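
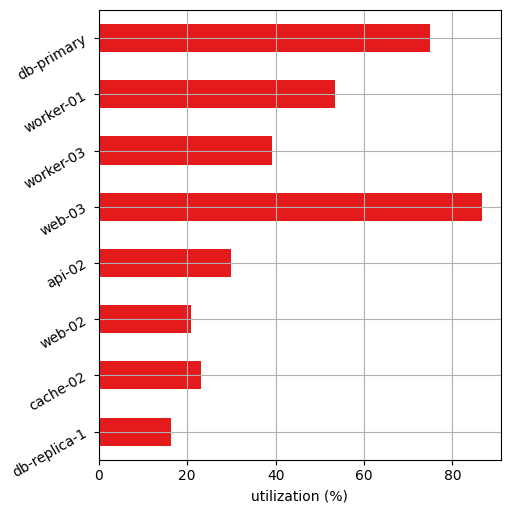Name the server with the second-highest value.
db-primary

Top 3: web-03 ≈ 90, db-primary ≈ 70, worker-01 ≈ 50.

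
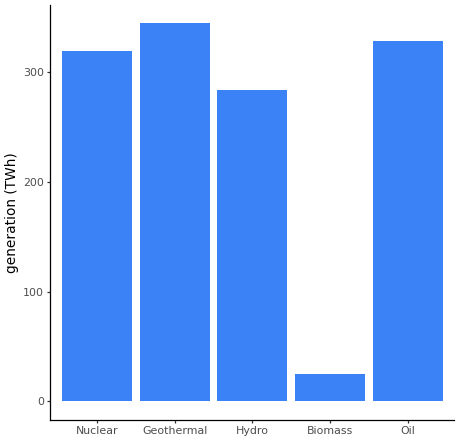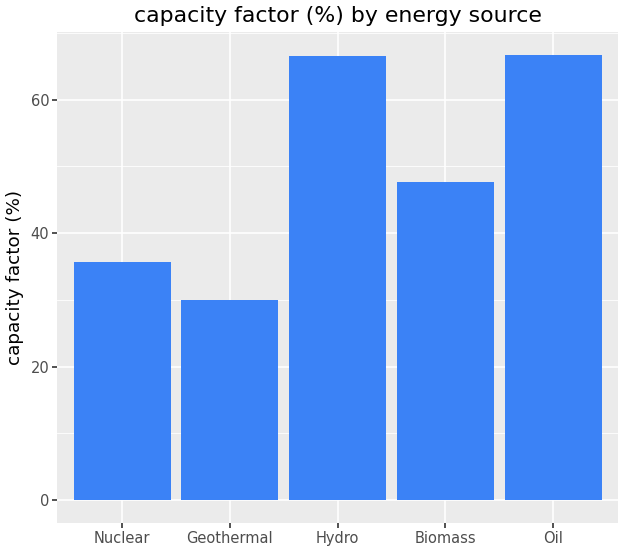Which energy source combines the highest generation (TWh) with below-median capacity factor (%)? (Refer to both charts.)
Geothermal

Chart 2 median capacity factor (%) ≈ 50; below-median energy sources: Nuclear, Geothermal. Among those, Geothermal has the highest generation (TWh) (≈ 350).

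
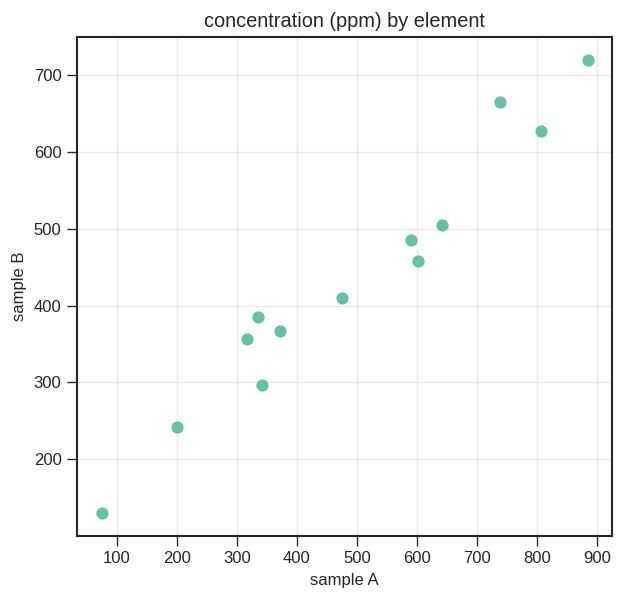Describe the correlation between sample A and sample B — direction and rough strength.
positive, strong

Points are positively correlated; strong (|r| ≈ 1.0).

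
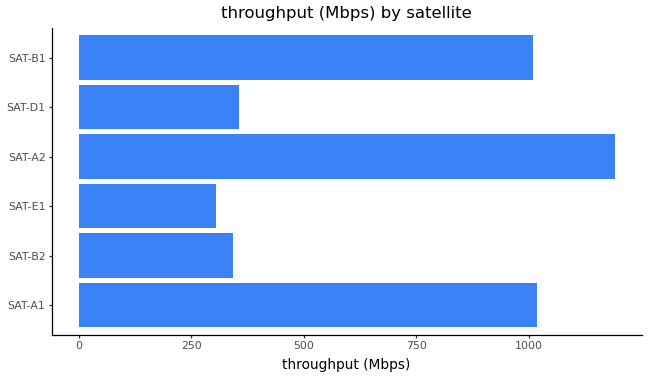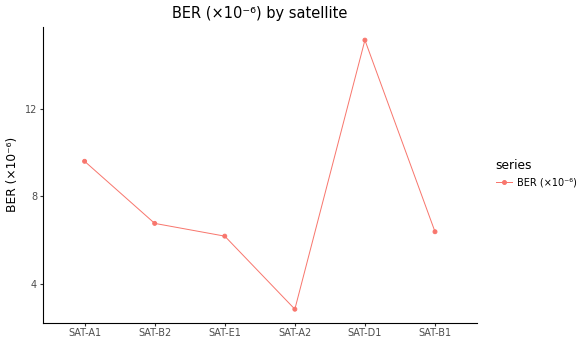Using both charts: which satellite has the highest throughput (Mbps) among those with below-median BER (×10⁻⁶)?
SAT-A2

Chart 2 median BER (×10⁻⁶) ≈ 6; below-median satellites: SAT-E1, SAT-A2, SAT-B1. Among those, SAT-A2 has the highest throughput (Mbps) (≈ 1200).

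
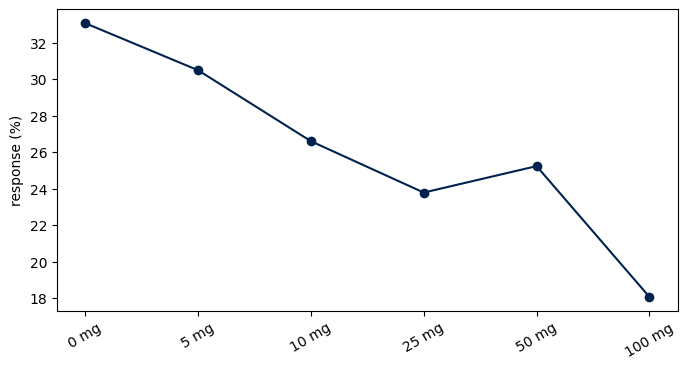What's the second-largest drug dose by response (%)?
5 mg

Top 3: 0 mg ≈ 34, 5 mg ≈ 30, 10 mg ≈ 26.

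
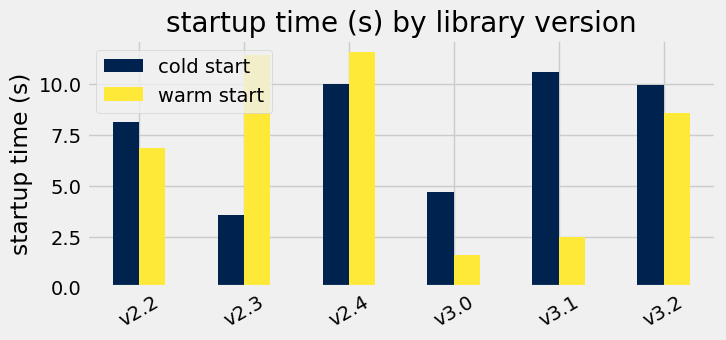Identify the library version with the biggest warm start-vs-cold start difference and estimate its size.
v3.1: warm start ≈ 2, cold start ≈ 11 → gap ≈ 9. Next-largest (v2.3) is only ≈ 7.

v3.1, ≈ 9 s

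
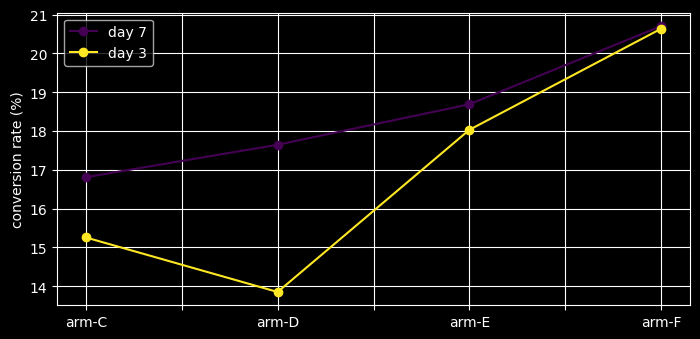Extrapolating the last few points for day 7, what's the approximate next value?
≈ 22.5

Last three: 18, 19, 21 → slope ≈ 1.5/step → next ≈ 22.5.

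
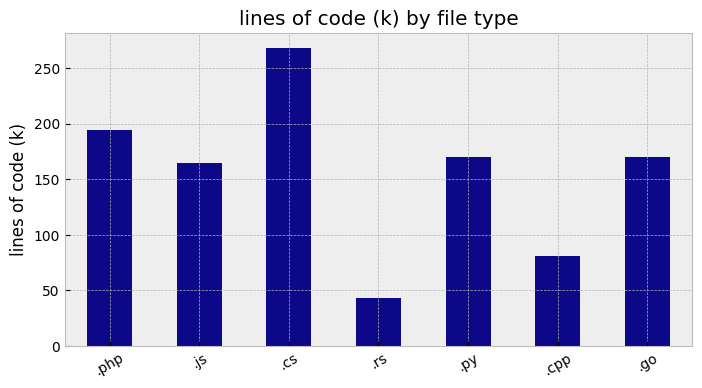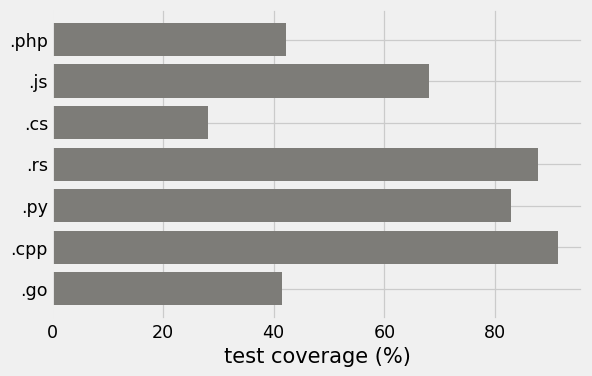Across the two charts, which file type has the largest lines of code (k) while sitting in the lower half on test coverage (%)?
.cs

Chart 2 median test coverage (%) ≈ 70; below-median file types: .php, .cs, .go. Among those, .cs has the highest lines of code (k) (≈ 275).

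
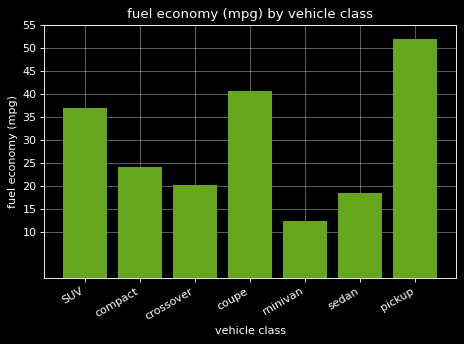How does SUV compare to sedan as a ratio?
≈ 1.75×

SUV ≈ 35, sedan ≈ 20; 35/20 ≈ 1.75.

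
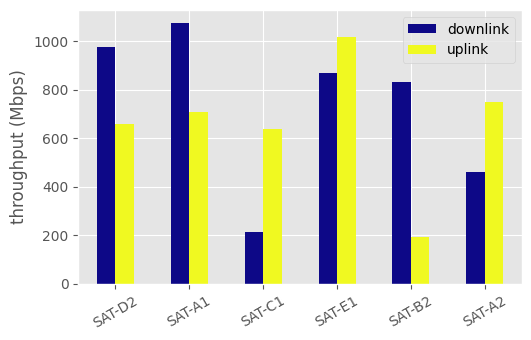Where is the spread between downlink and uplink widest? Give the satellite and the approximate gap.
SAT-B2: downlink ≈ 800, uplink ≈ 200 → gap ≈ 600. Next-largest (SAT-C1) is only ≈ 400.

SAT-B2, ≈ 600 Mbps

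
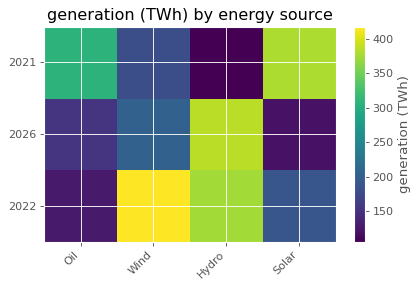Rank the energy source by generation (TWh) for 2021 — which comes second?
Oil

Top 3 for 2021: Solar ≈ 400, Oil ≈ 300, Wind ≈ 200.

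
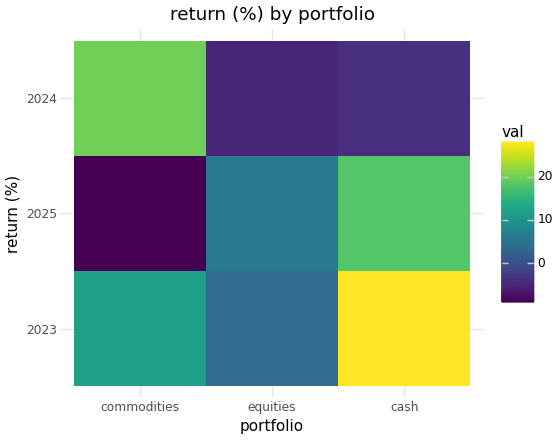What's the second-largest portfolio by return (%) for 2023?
Top 3 for 2023: cash ≈ 30, commodities ≈ 10, equities ≈ 5.

commodities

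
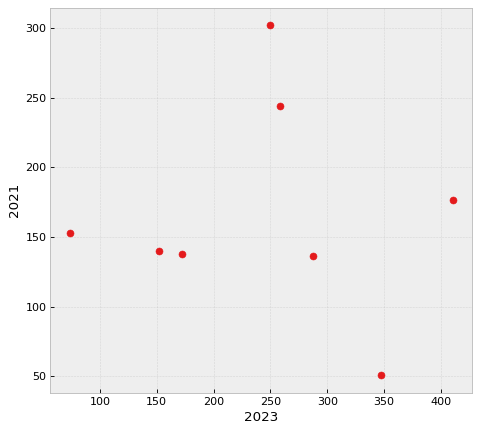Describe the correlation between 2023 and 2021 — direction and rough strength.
no clear correlation

Points are roughly uncorrelated; weak (|r| ≈ 0.0).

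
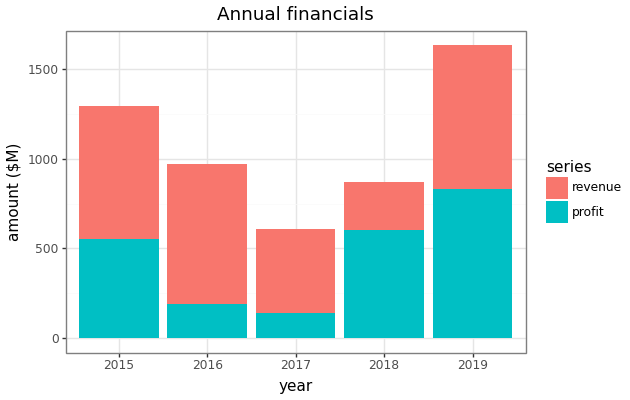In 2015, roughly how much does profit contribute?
≈ 600

profit top ≈ 600, bottom ≈ 0; segment ≈ 600.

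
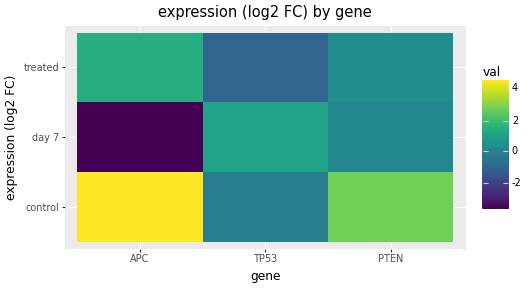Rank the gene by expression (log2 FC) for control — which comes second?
PTEN

Top 3 for control: APC ≈ 5, PTEN ≈ 3, TP53 ≈ 0.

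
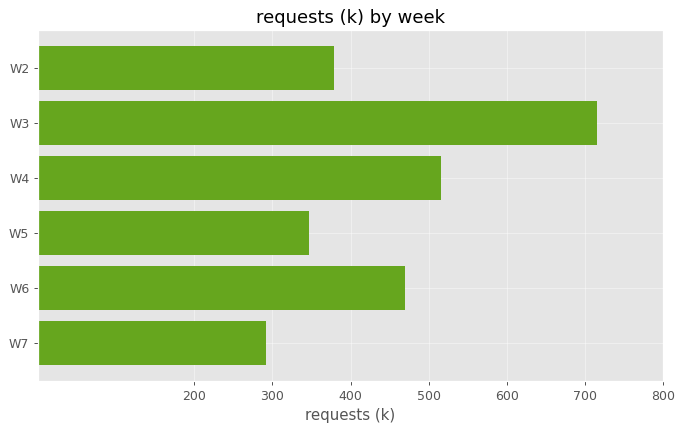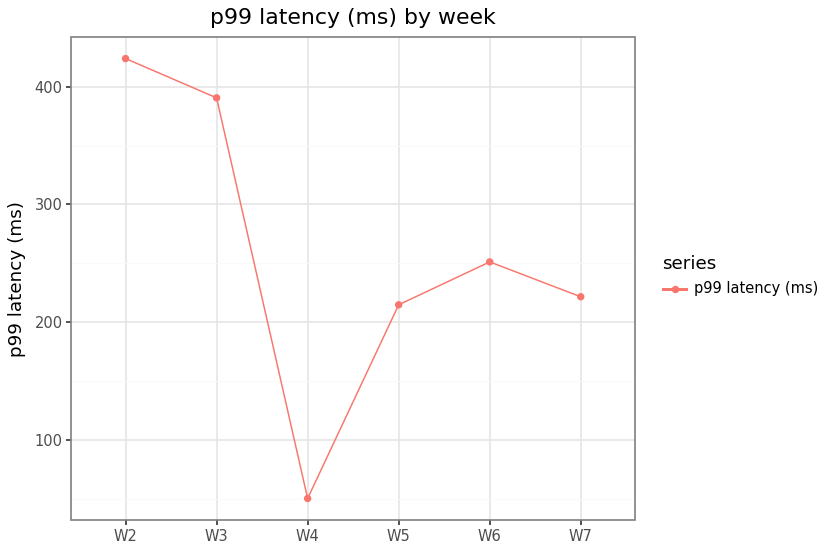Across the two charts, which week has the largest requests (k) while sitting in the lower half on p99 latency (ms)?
W4

Chart 2 median p99 latency (ms) ≈ 250; below-median weeks: W4, W5, W7. Among those, W4 has the highest requests (k) (≈ 500).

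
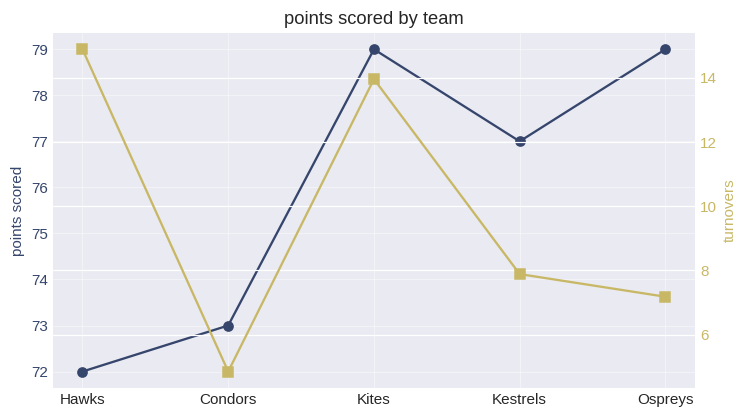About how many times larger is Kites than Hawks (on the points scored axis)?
Kites ≈ 79, Hawks ≈ 72; 79/72 ≈ 1.1.

≈ 1.1×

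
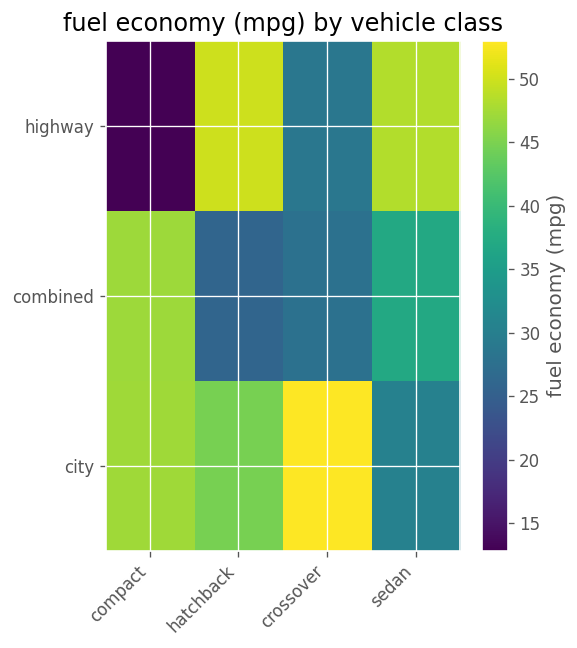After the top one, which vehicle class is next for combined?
Top 3 for combined: compact ≈ 45, sedan ≈ 35, crossover ≈ 30.

sedan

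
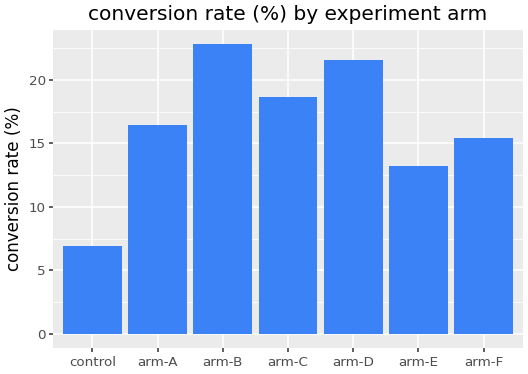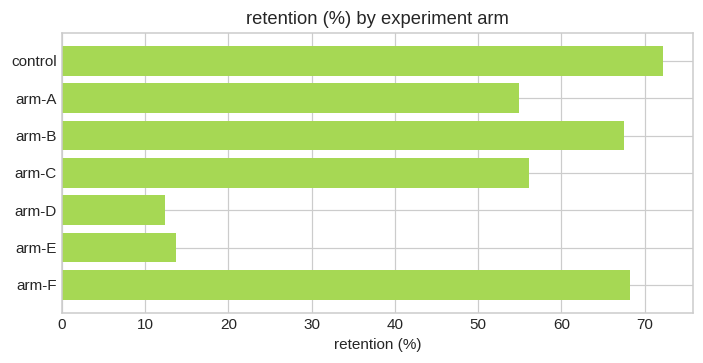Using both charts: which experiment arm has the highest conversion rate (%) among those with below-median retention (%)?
Chart 2 median retention (%) ≈ 60; below-median experiment arms: arm-A, arm-D, arm-E. Among those, arm-D has the highest conversion rate (%) (≈ 20).

arm-D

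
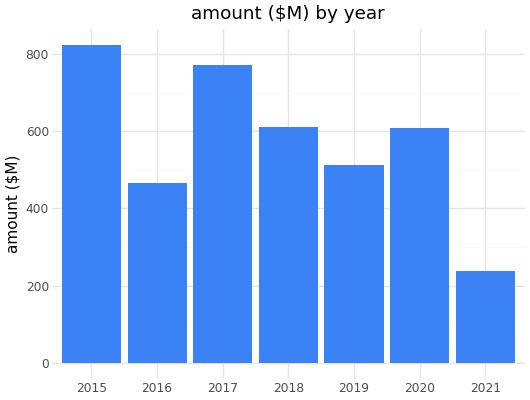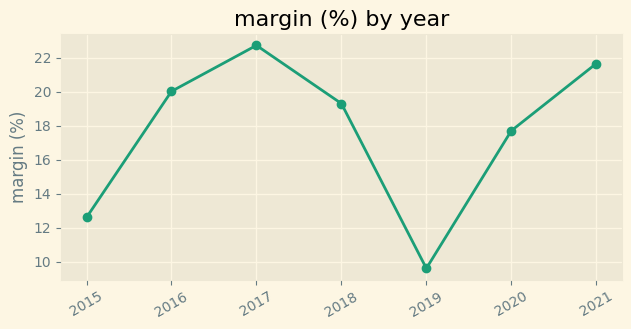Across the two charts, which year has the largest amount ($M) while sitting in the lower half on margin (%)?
Chart 2 median margin (%) ≈ 20; below-median years: 2015, 2019, 2020. Among those, 2015 has the highest amount ($M) (≈ 800).

2015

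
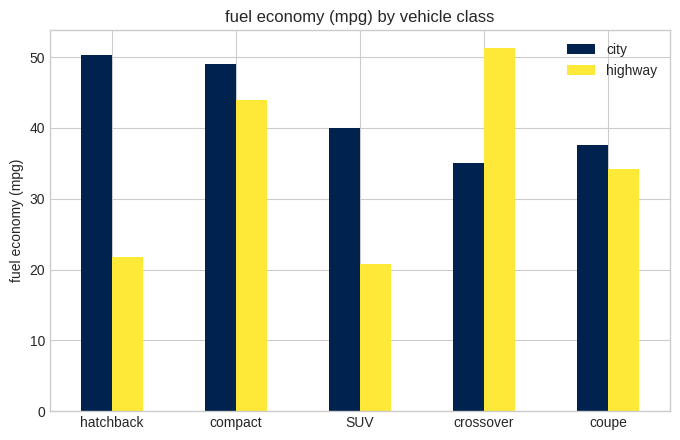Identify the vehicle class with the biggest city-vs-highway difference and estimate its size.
hatchback, ≈ 30 mpg

hatchback: city ≈ 50, highway ≈ 20 → gap ≈ 30. Next-largest (SUV) is only ≈ 20.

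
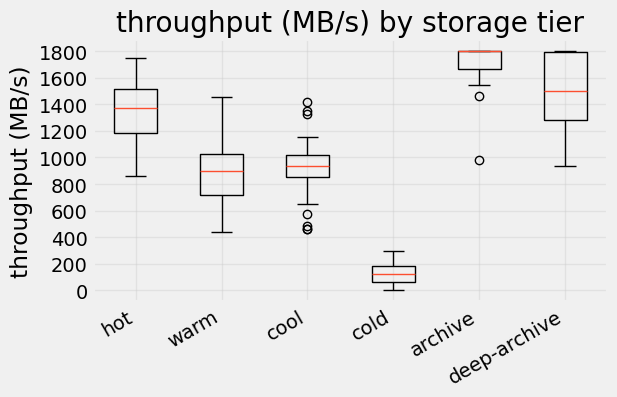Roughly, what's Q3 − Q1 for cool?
Q3 ≈ 1000, Q1 ≈ 800; IQR ≈ 200.

≈ 200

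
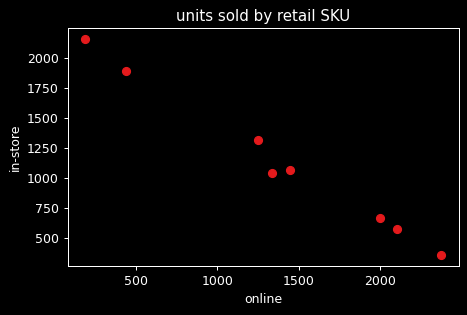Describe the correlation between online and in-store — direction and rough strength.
Points are negatively correlated; strong (|r| ≈ 1.0).

negative, strong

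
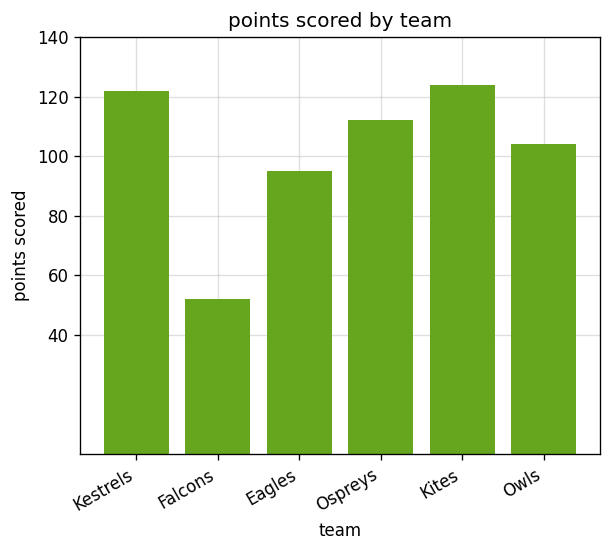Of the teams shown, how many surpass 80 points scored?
5

Above 80: Kestrels, Eagles, Ospreys, Kites, Owls.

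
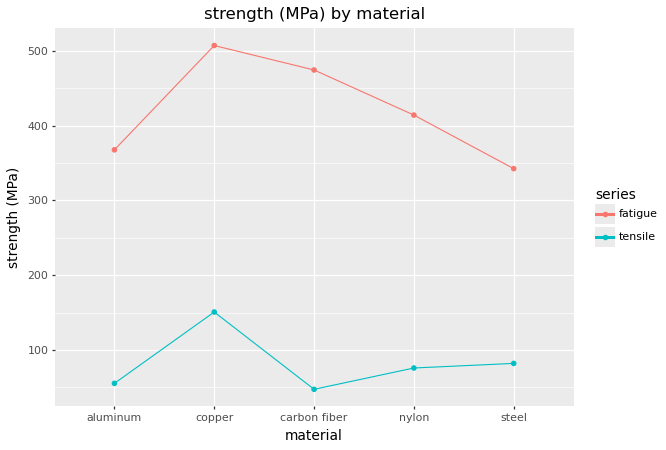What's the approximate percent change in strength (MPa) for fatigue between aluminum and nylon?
aluminum ≈ 350, nylon ≈ 400; (400 − 350) / 350 ≈ +14.3%.

≈ +14.3%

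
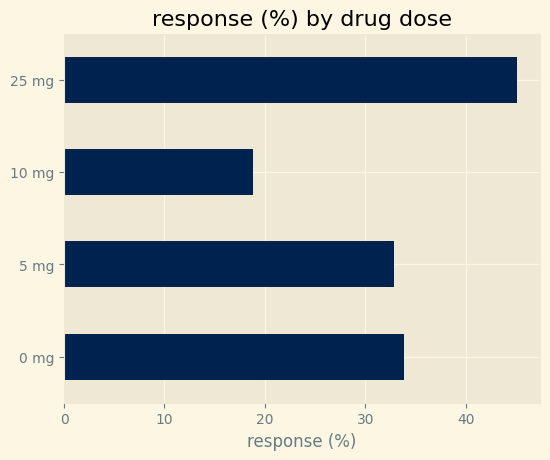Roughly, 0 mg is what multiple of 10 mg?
≈ 1.75×

0 mg ≈ 35, 10 mg ≈ 20; 35/20 ≈ 1.75.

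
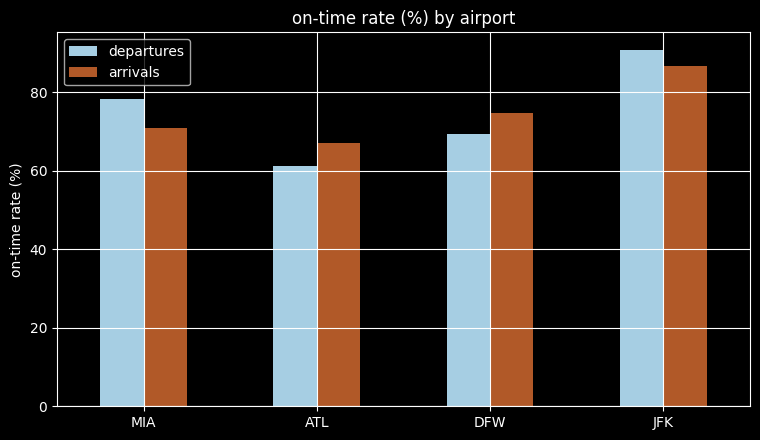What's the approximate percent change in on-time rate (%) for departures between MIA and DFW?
MIA ≈ 80, DFW ≈ 70; (70 − 80) / 80 ≈ -12.5%.

≈ -12.5%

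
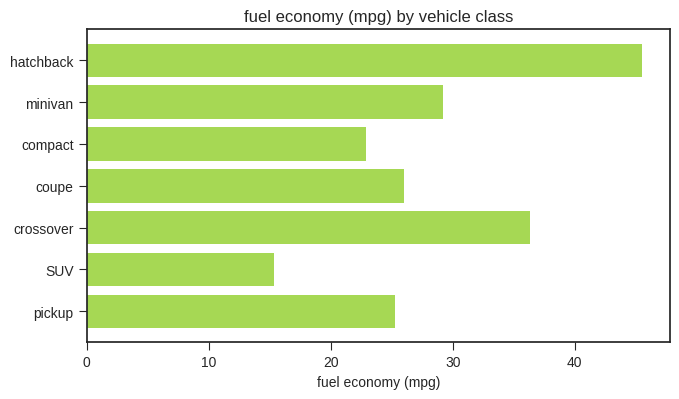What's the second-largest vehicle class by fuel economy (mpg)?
Top 3: hatchback ≈ 45, crossover ≈ 35, minivan ≈ 30.

crossover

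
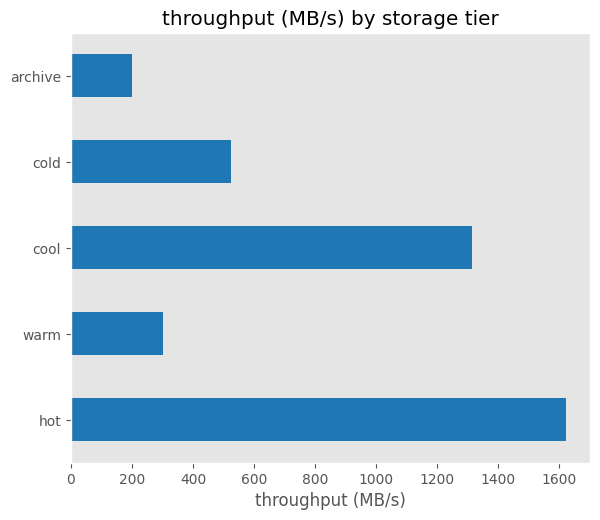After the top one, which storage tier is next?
cool

Top 3: hot ≈ 1600, cool ≈ 1400, cold ≈ 600.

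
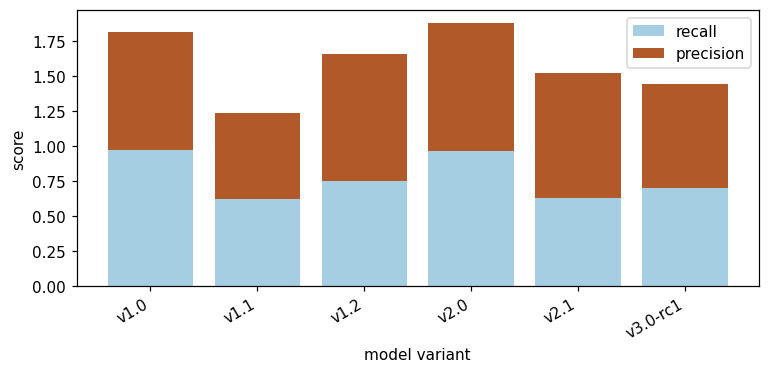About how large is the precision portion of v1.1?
≈ 0.6

precision top ≈ 1.2, bottom ≈ 0.6; segment ≈ 0.6.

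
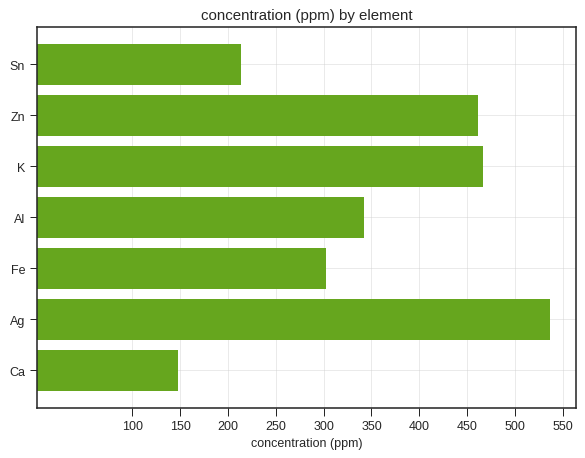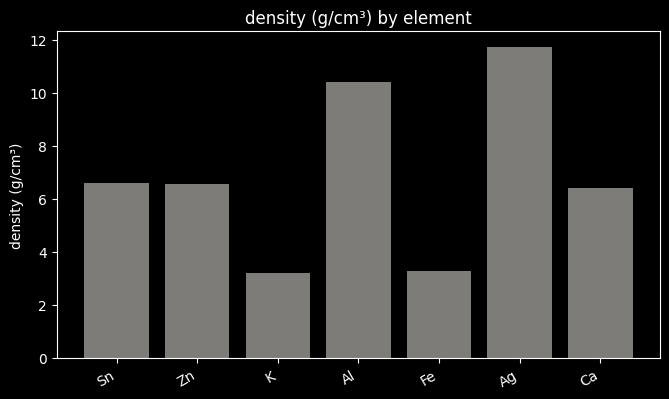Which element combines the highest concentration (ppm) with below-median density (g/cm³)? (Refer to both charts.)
Chart 2 median density (g/cm³) ≈ 6; below-median elements: K, Fe, Ca. Among those, K has the highest concentration (ppm) (≈ 450).

K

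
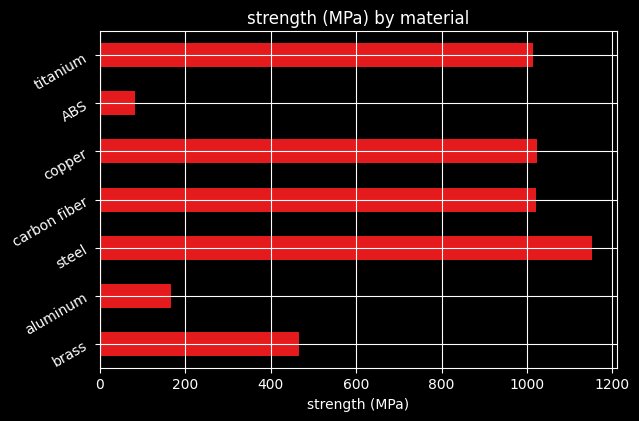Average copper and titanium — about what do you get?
≈ 1000

(1000 + 1000) / 2 ≈ 1000.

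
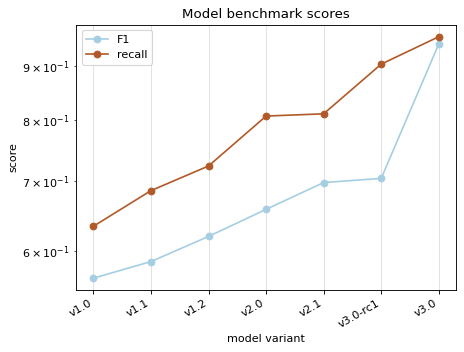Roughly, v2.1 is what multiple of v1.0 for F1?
v2.1 ≈ 0.70, v1.0 ≈ 0.55; 0.70/0.55 ≈ 1.27.

≈ 1.27×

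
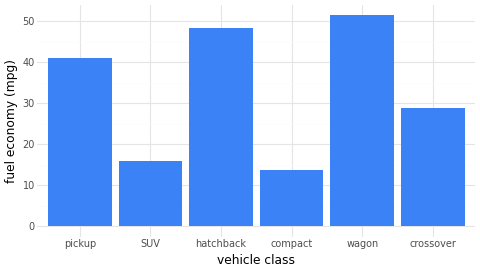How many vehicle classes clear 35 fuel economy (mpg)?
Above 35: pickup, hatchback, wagon.

3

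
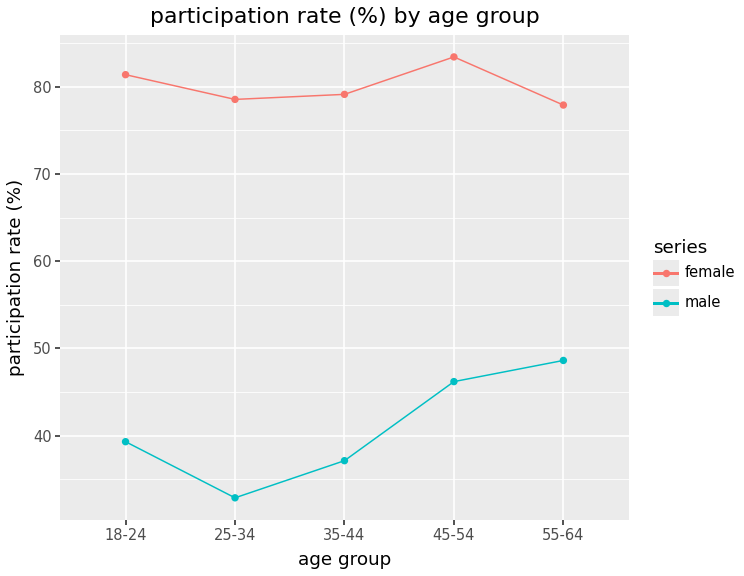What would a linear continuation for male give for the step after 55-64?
Last three: 35, 45, 50 → slope ≈ 7.5/step → next ≈ 57.5.

≈ 57.5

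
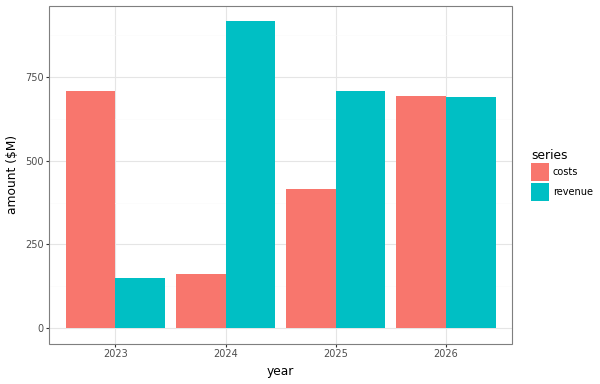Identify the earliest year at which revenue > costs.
2023: revenue ≈ 100 vs costs ≈ 700 (not yet); 2024: revenue ≈ 900 vs costs ≈ 200 (first crossover).

2024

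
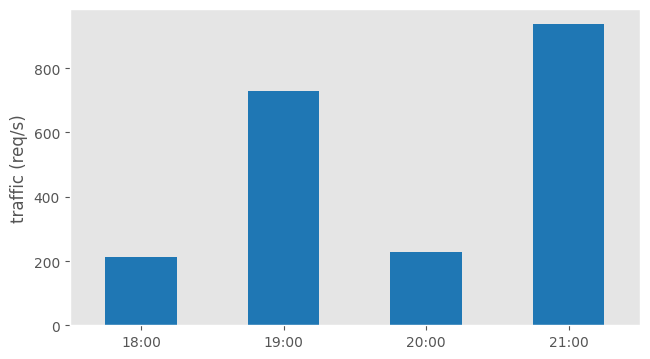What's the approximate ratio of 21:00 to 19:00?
≈ 1.29×

21:00 ≈ 900, 19:00 ≈ 700; 900/700 ≈ 1.29.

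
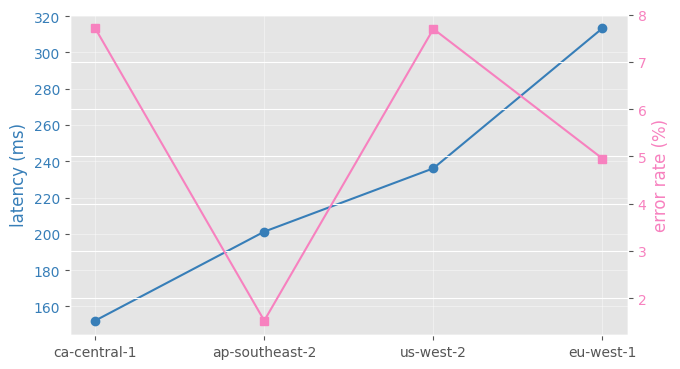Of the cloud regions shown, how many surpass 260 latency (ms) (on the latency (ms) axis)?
1

Above 260: eu-west-1.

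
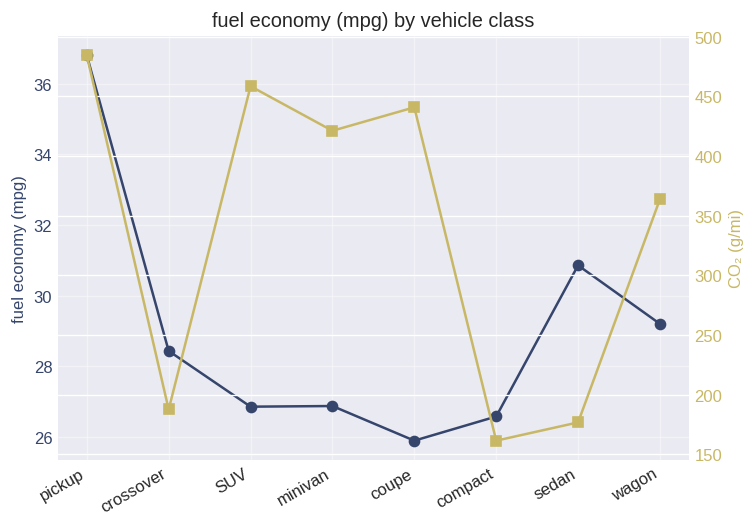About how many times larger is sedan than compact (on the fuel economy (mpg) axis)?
sedan ≈ 31, compact ≈ 27; 31/27 ≈ 1.15.

≈ 1.15×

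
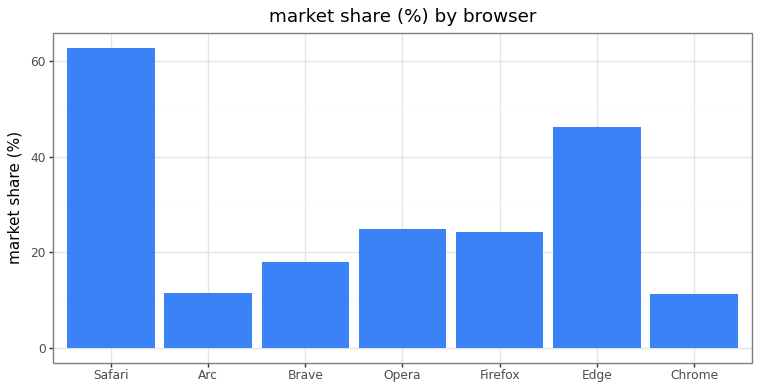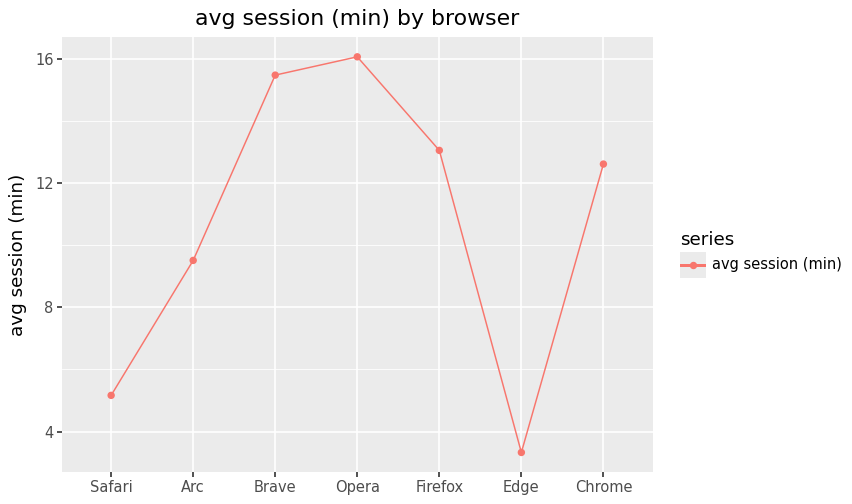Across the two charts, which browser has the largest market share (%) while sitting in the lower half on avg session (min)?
Safari

Chart 2 median avg session (min) ≈ 12; below-median browsers: Safari, Arc, Edge. Among those, Safari has the highest market share (%) (≈ 60).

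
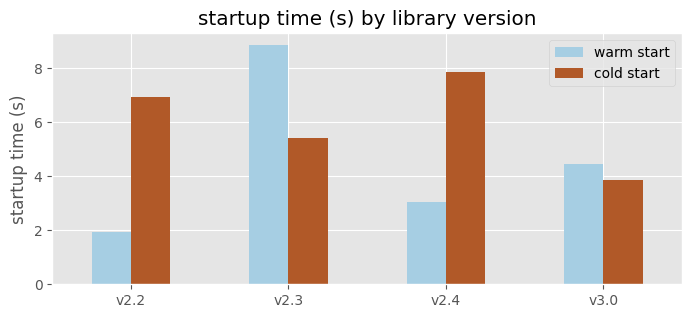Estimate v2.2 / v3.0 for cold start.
≈ 1.75×

v2.2 ≈ 7, v3.0 ≈ 4; 7/4 ≈ 1.75.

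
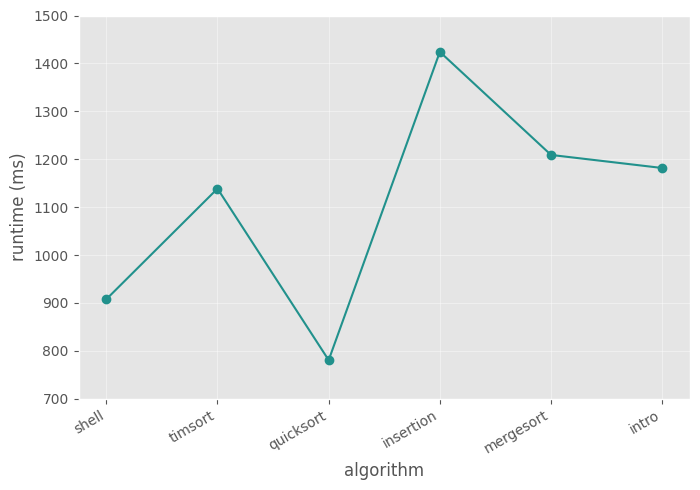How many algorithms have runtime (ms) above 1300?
1

Above 1300: insertion.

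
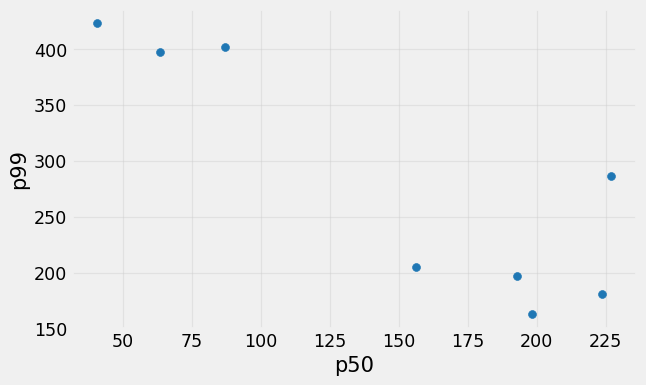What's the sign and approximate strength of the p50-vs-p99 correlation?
negative, strong

Points are negatively correlated; strong (|r| ≈ 0.9).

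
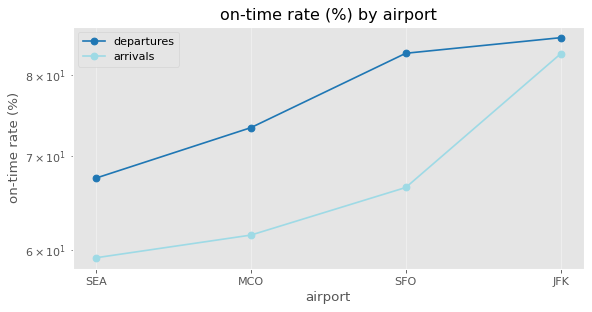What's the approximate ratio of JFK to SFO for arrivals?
JFK ≈ 85, SFO ≈ 65; 85/65 ≈ 1.31.

≈ 1.31×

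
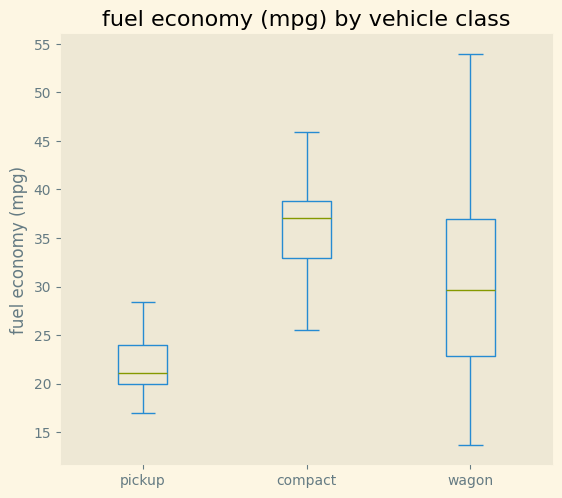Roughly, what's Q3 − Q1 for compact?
≈ 6

Q3 ≈ 38, Q1 ≈ 32; IQR ≈ 6.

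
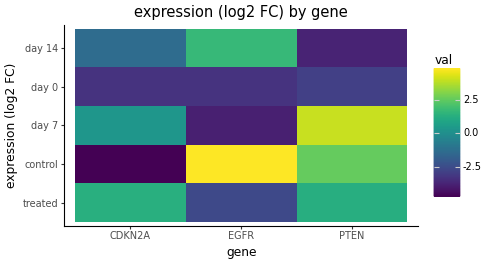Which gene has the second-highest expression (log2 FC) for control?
PTEN

Top 3 for control: EGFR ≈ 5, PTEN ≈ 3, CDKN2A ≈ -5.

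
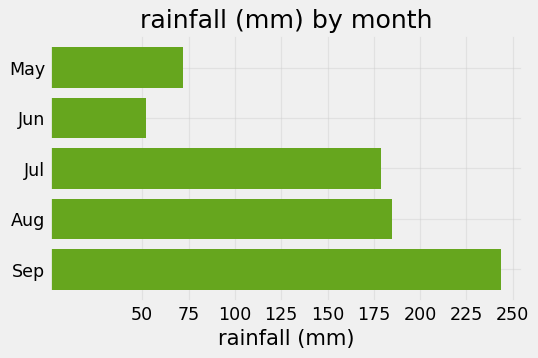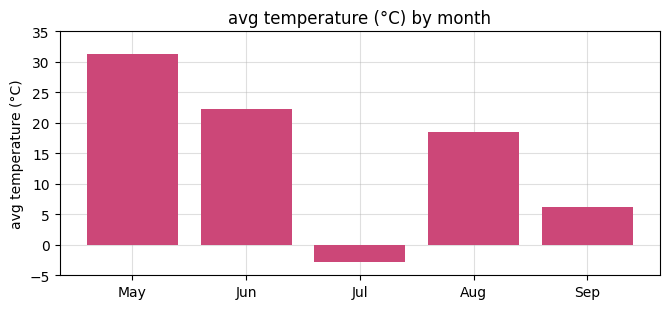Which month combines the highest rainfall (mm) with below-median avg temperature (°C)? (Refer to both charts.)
Sep

Chart 2 median avg temperature (°C) ≈ 20; below-median months: Jul, Sep. Among those, Sep has the highest rainfall (mm) (≈ 250).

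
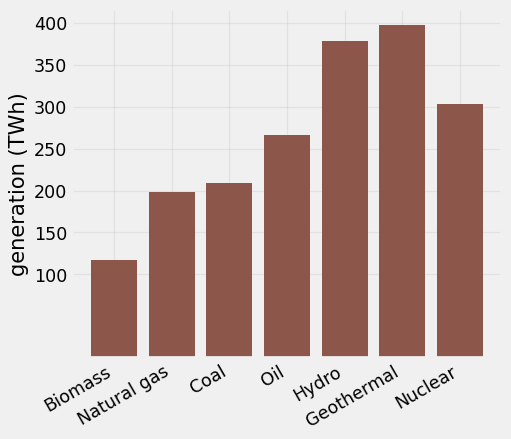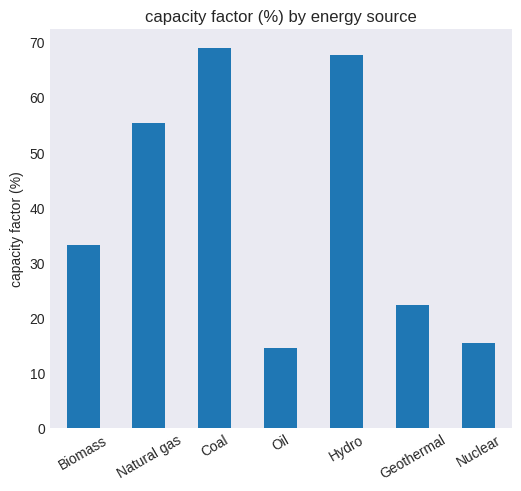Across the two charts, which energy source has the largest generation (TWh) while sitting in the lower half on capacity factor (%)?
Geothermal

Chart 2 median capacity factor (%) ≈ 30; below-median energy sources: Oil, Geothermal, Nuclear. Among those, Geothermal has the highest generation (TWh) (≈ 400).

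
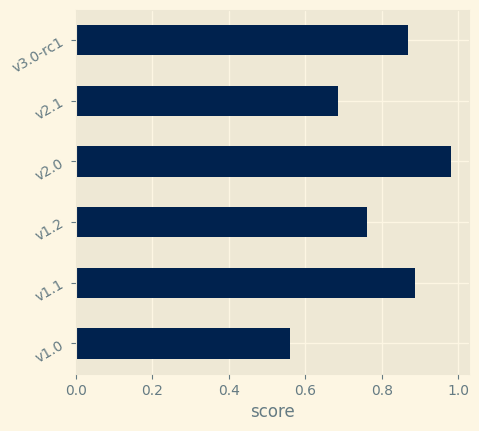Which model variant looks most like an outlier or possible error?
v1.0

v1.0 ≈ 0.6; the rest sit between ≈ 0.7 and ≈ 1.0.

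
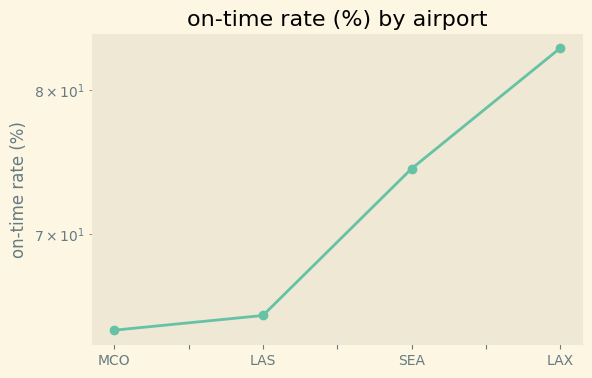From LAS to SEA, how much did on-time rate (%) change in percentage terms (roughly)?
LAS ≈ 64, SEA ≈ 74; (74 − 64) / 64 ≈ +15.6%.

≈ +15.6%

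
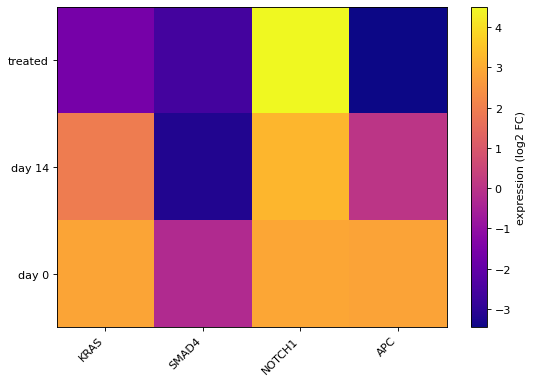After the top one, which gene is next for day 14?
Top 3 for day 14: NOTCH1 ≈ 3, KRAS ≈ 2, APC ≈ 0.

KRAS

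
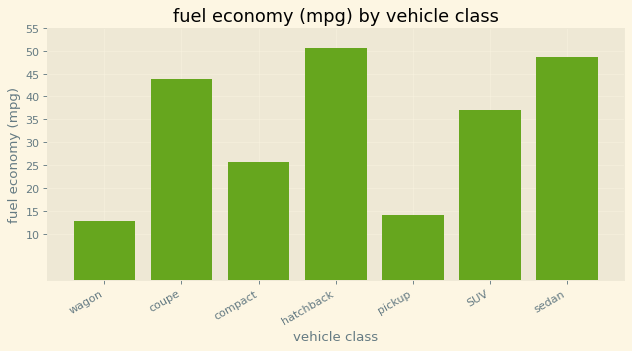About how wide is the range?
≈ 35

Max hatchback ≈ 50, min wagon ≈ 15; range ≈ 35.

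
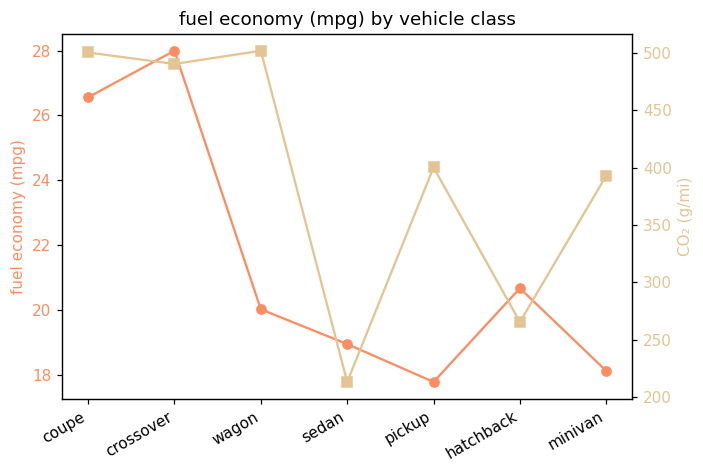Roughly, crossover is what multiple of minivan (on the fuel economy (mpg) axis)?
crossover ≈ 28, minivan ≈ 18; 28/18 ≈ 1.56.

≈ 1.56×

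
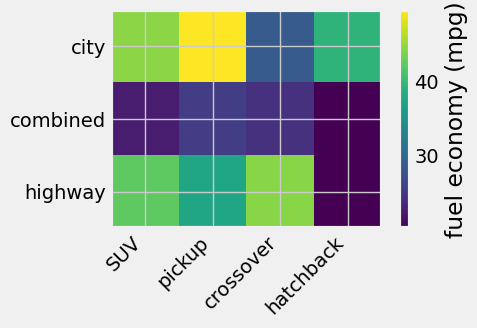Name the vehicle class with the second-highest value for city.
SUV

Top 3 for city: pickup ≈ 50, SUV ≈ 45, hatchback ≈ 40.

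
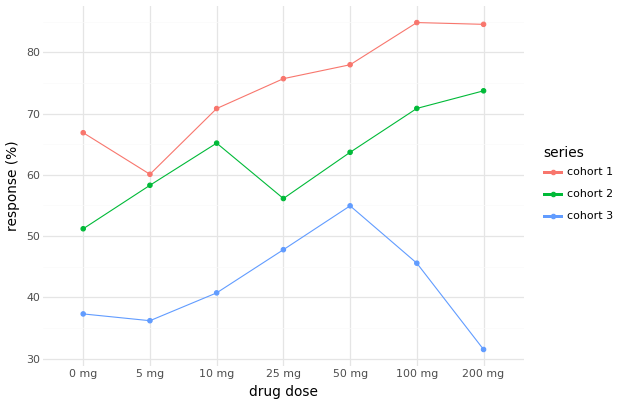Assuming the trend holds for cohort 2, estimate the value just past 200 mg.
Last three: 65, 70, 75 → slope ≈ 5/step → next ≈ 80.

≈ 80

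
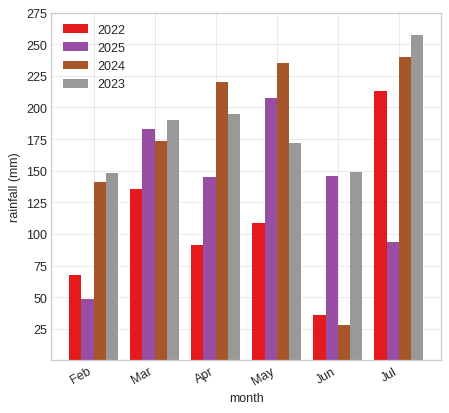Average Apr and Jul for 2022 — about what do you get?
≈ 162

(100 + 225) / 2 ≈ 162.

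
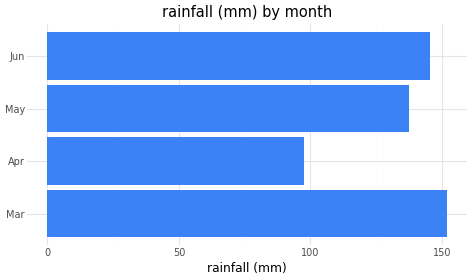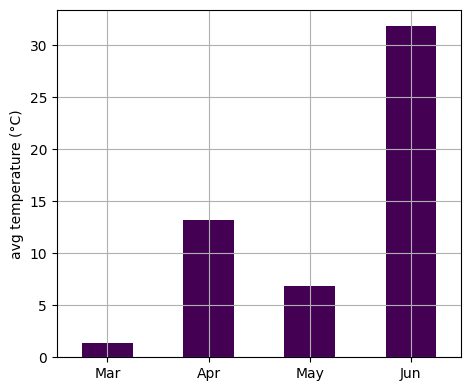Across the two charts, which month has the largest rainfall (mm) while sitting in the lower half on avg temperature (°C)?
Mar

Chart 2 median avg temperature (°C) ≈ 10; below-median months: Mar, May. Among those, Mar has the highest rainfall (mm) (≈ 160).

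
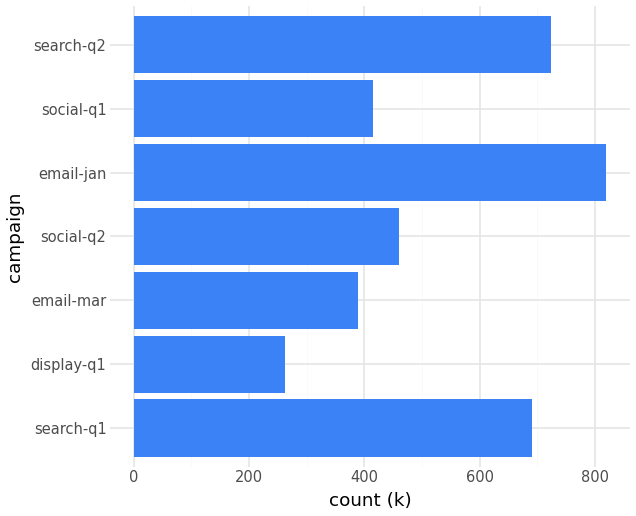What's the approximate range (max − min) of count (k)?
≈ 500

Max email-jan ≈ 800, min display-q1 ≈ 300; range ≈ 500.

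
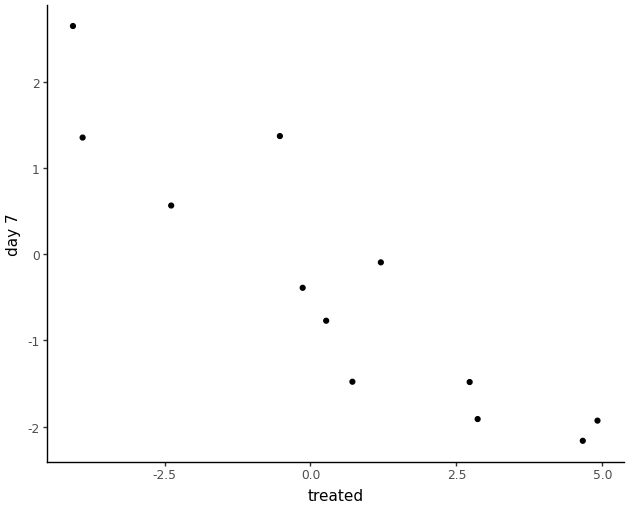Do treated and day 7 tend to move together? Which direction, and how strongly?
Points are negatively correlated; strong (|r| ≈ 0.9).

negative, strong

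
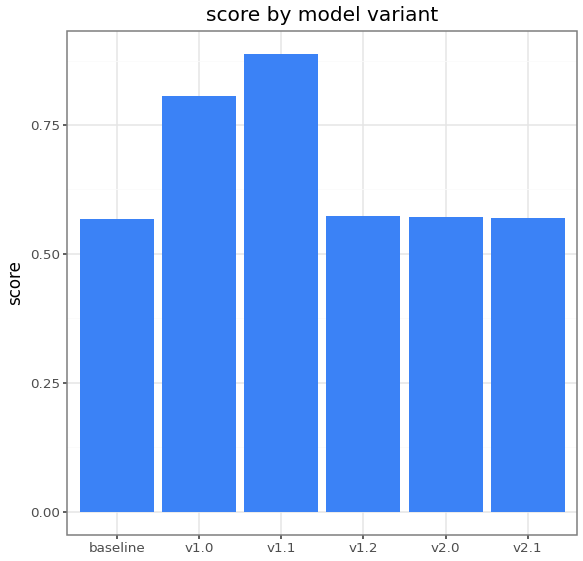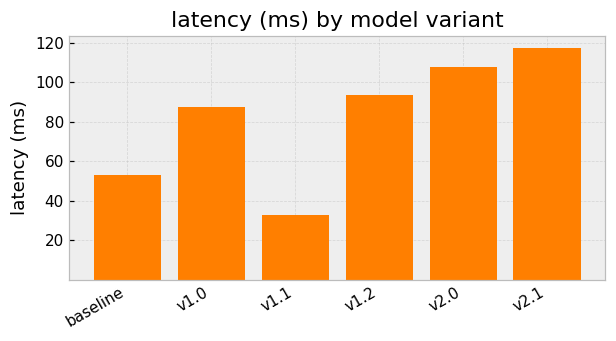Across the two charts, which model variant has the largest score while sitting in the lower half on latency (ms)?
Chart 2 median latency (ms) ≈ 100; below-median model variants: baseline, v1.0, v1.1. Among those, v1.1 has the highest score (≈ 0.9).

v1.1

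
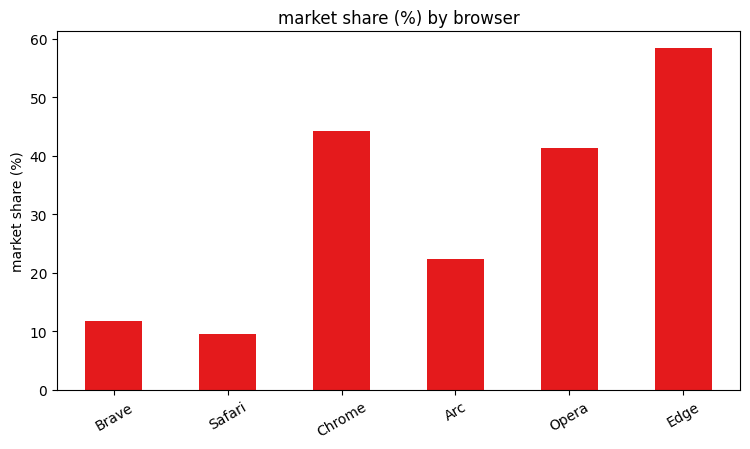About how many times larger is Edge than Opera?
≈ 1.5×

Edge ≈ 60, Opera ≈ 40; 60/40 ≈ 1.5.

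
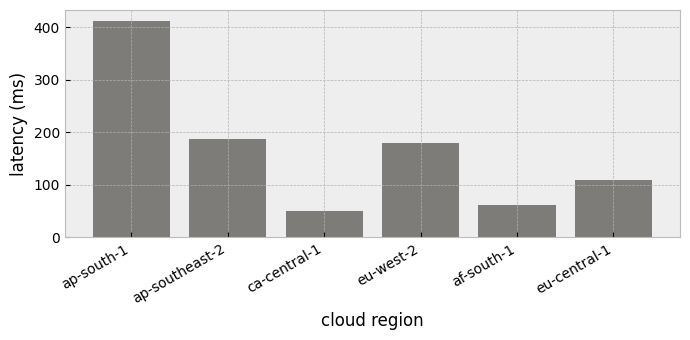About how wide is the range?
≈ 350

Max ap-south-1 ≈ 400, min ca-central-1 ≈ 50; range ≈ 350.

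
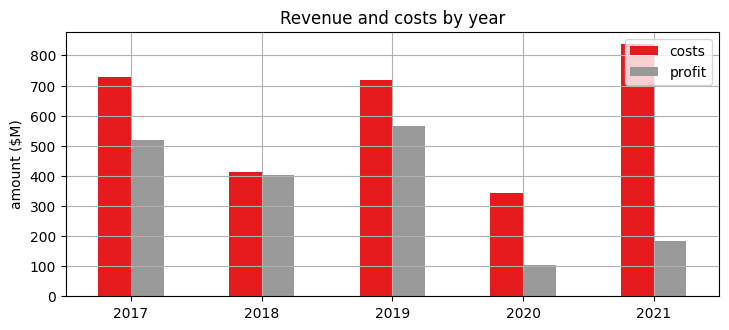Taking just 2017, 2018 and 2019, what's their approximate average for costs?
≈ 600

(700 + 400 + 700) / 3 ≈ 600.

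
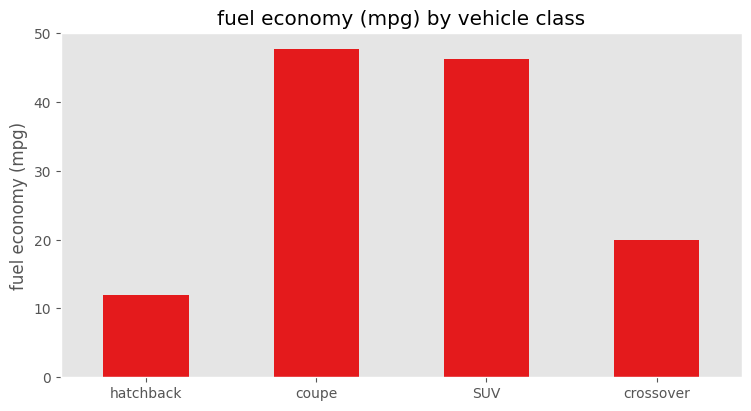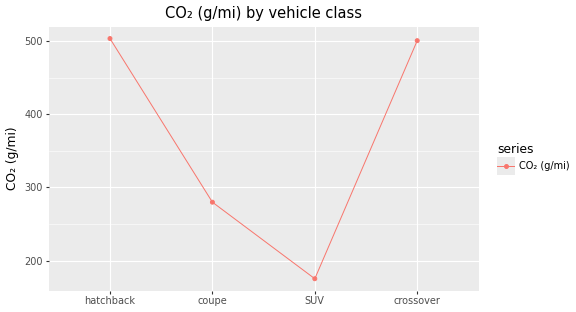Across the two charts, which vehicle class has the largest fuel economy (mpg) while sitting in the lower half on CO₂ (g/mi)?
coupe

Chart 2 median CO₂ (g/mi) ≈ 400; below-median vehicle classes: coupe, SUV. Among those, coupe has the highest fuel economy (mpg) (≈ 50).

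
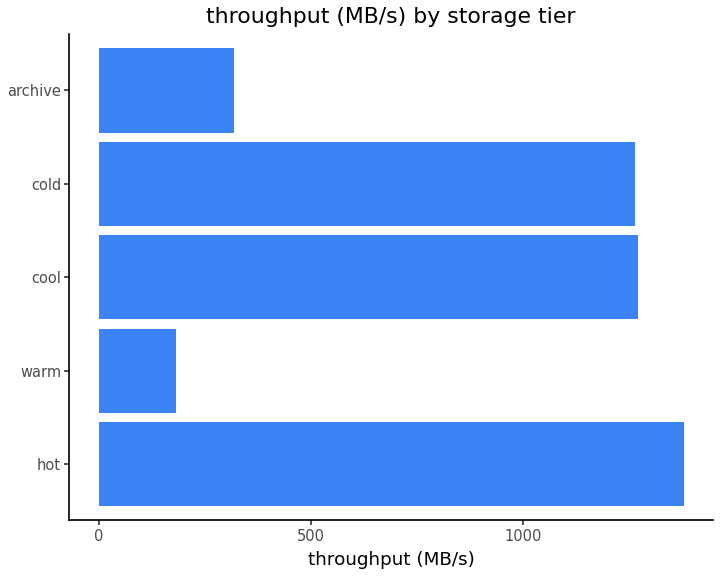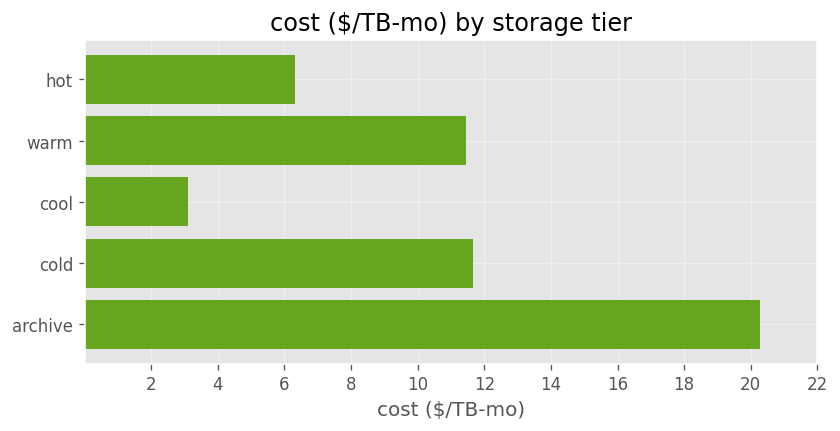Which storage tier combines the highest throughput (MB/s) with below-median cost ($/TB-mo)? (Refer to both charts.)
hot

Chart 2 median cost ($/TB-mo) ≈ 12; below-median storage tiers: hot, cool. Among those, hot has the highest throughput (MB/s) (≈ 1400).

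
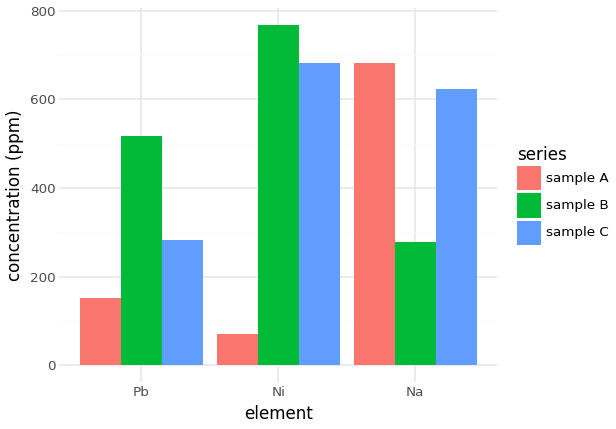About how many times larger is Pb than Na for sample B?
Pb ≈ 500, Na ≈ 300; 500/300 ≈ 1.67.

≈ 1.67×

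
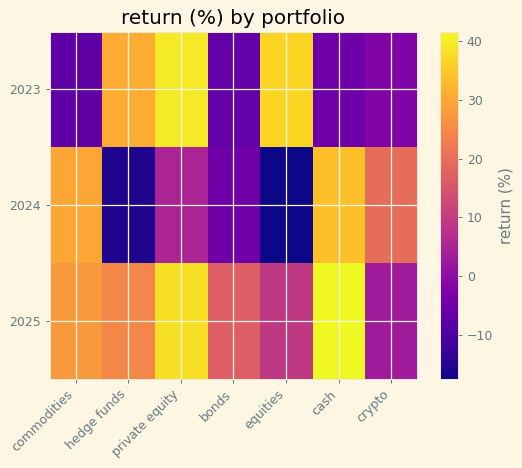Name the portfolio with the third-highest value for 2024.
Top 4 for 2024: cash ≈ 35, commodities ≈ 30, crypto ≈ 20, private equity ≈ 5.

crypto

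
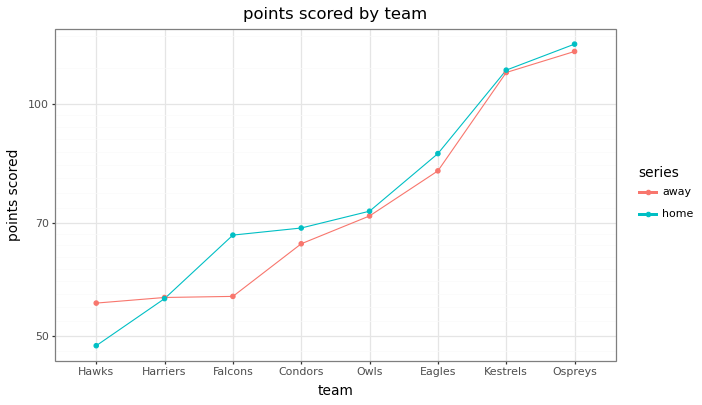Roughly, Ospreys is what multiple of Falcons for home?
Ospreys ≈ 120, Falcons ≈ 70; 120/70 ≈ 1.71.

≈ 1.71×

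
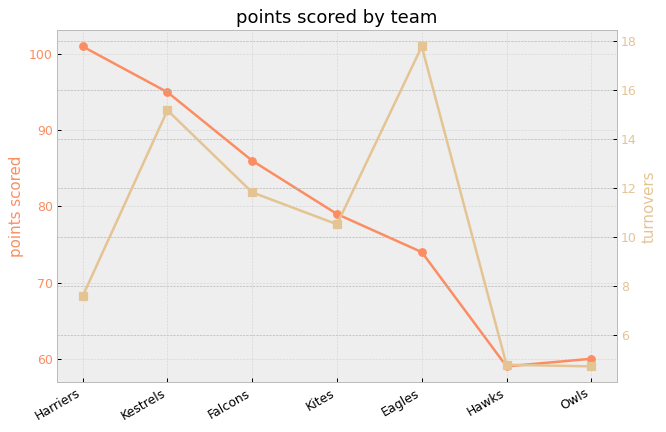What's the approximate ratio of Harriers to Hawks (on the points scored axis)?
Harriers ≈ 100, Hawks ≈ 60; 100/60 ≈ 1.67.

≈ 1.67×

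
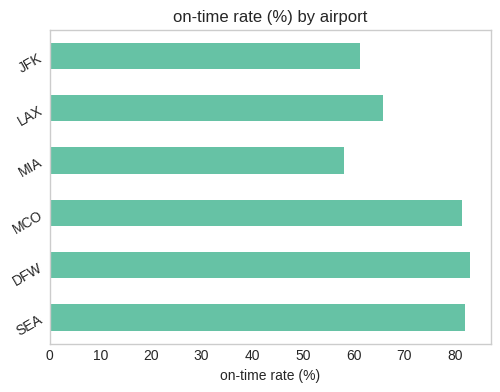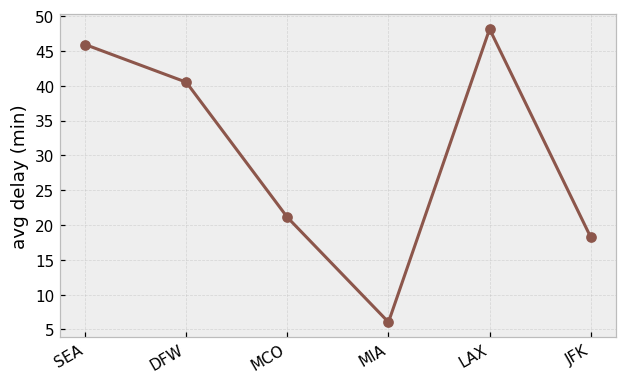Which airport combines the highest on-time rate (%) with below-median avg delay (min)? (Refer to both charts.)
MCO

Chart 2 median avg delay (min) ≈ 30; below-median airports: MCO, MIA, JFK. Among those, MCO has the highest on-time rate (%) (≈ 80).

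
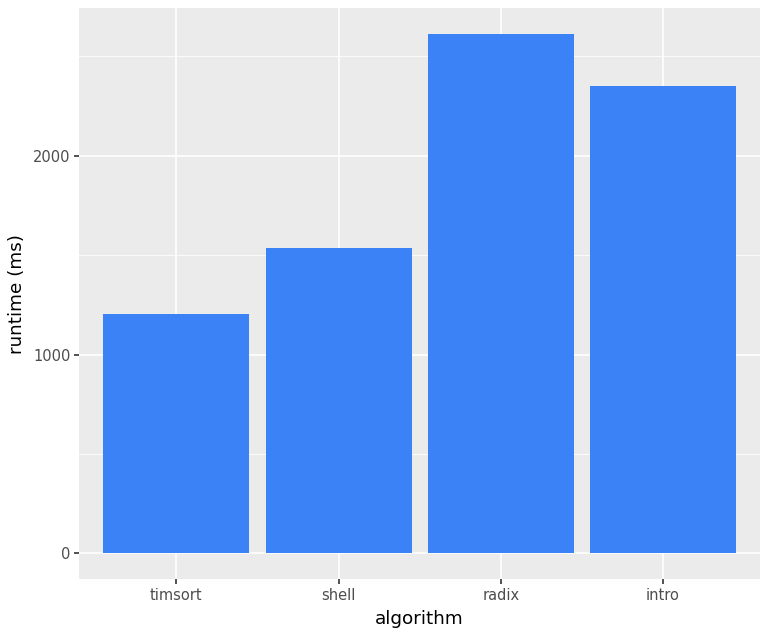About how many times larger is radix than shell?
radix ≈ 2500, shell ≈ 1500; 2500/1500 ≈ 1.67.

≈ 1.67×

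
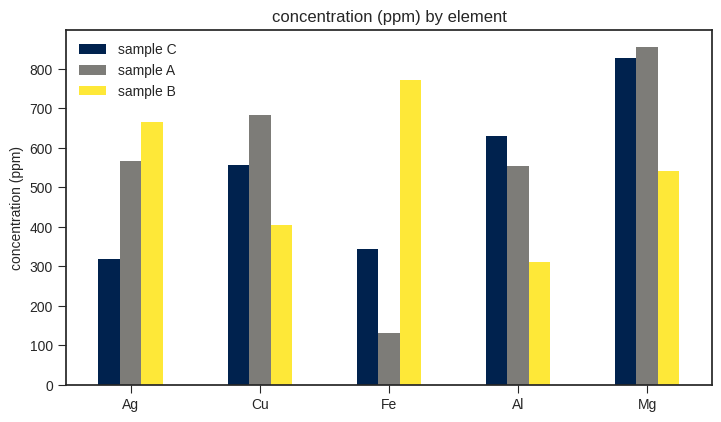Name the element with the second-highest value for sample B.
Top 3 for sample B: Fe ≈ 800, Ag ≈ 700, Mg ≈ 500.

Ag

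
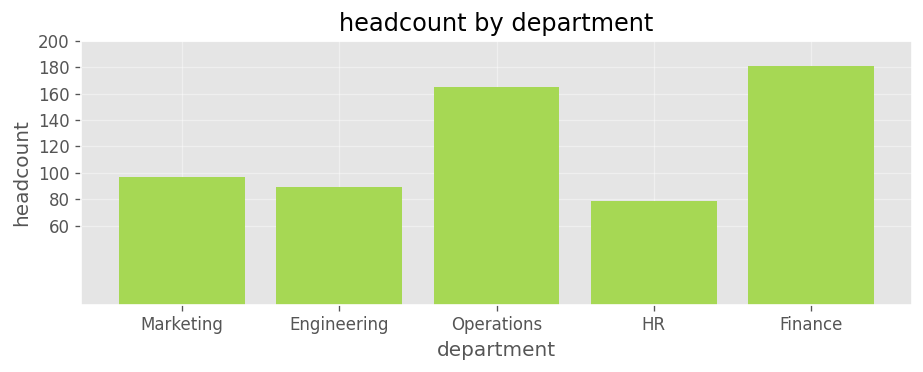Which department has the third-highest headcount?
Marketing

Top 4: Finance ≈ 180, Operations ≈ 160, Marketing ≈ 100, Engineering ≈ 80.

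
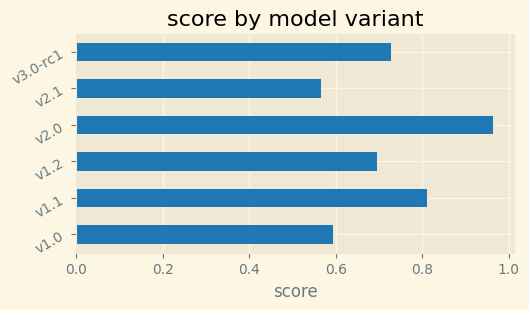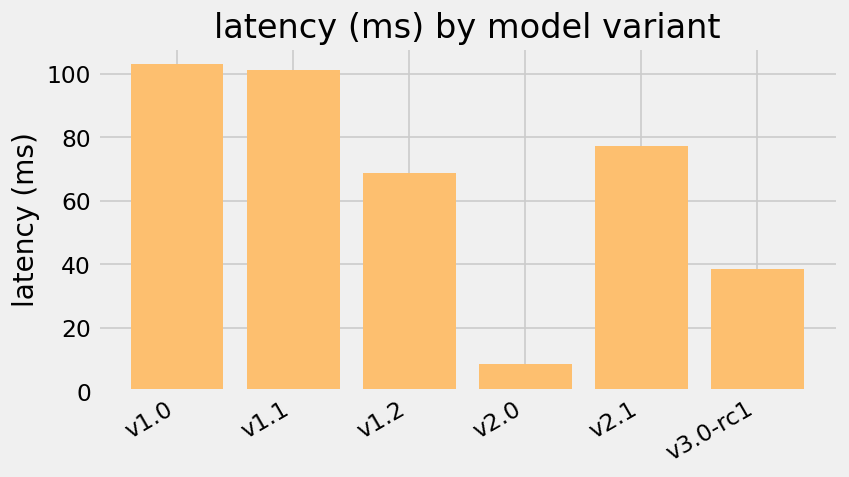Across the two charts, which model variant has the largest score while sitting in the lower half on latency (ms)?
Chart 2 median latency (ms) ≈ 70; below-median model variants: v1.2, v2.0, v3.0-rc1. Among those, v2.0 has the highest score (≈ 1).

v2.0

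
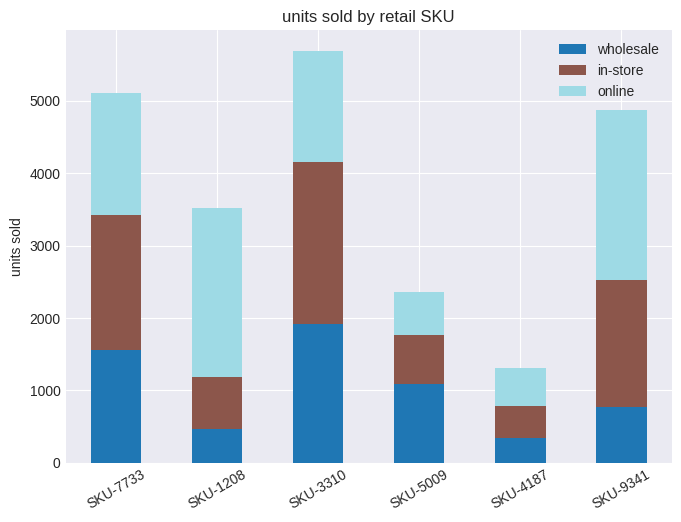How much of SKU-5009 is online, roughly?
online top ≈ 2500, bottom ≈ 2000; segment ≈ 500.

≈ 500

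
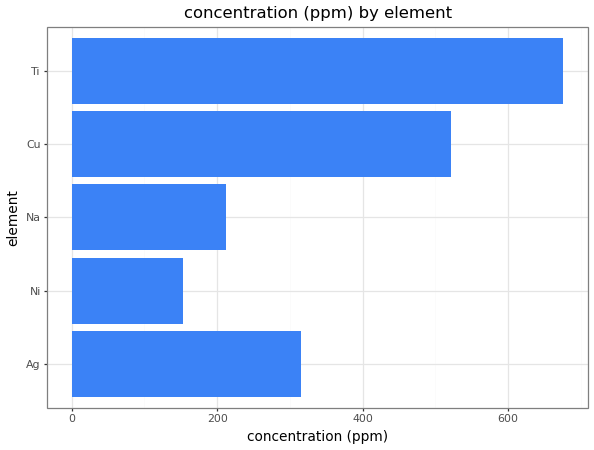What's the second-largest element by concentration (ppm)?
Cu

Top 3: Ti ≈ 700, Cu ≈ 500, Ag ≈ 300.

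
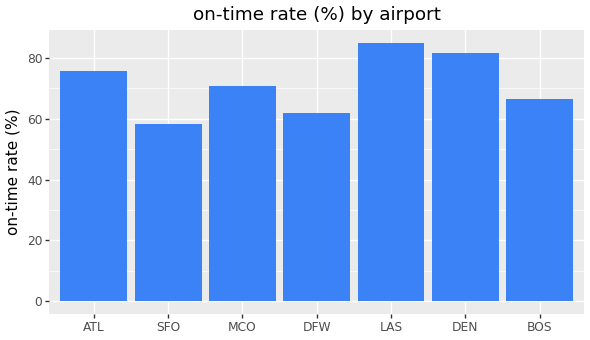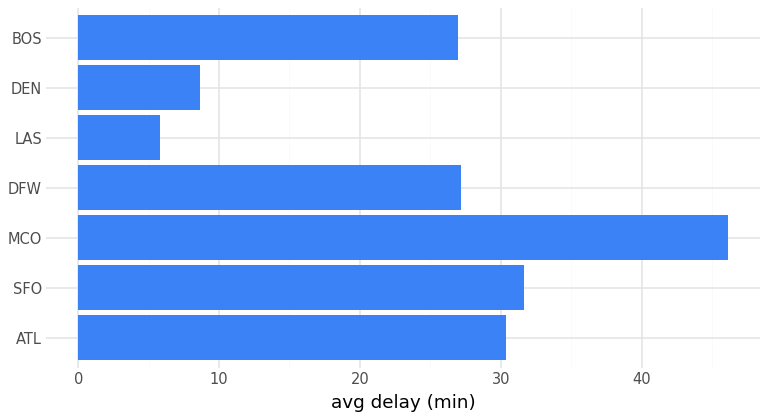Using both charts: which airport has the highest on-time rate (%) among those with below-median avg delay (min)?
LAS

Chart 2 median avg delay (min) ≈ 25; below-median airports: LAS, DEN, BOS. Among those, LAS has the highest on-time rate (%) (≈ 90).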